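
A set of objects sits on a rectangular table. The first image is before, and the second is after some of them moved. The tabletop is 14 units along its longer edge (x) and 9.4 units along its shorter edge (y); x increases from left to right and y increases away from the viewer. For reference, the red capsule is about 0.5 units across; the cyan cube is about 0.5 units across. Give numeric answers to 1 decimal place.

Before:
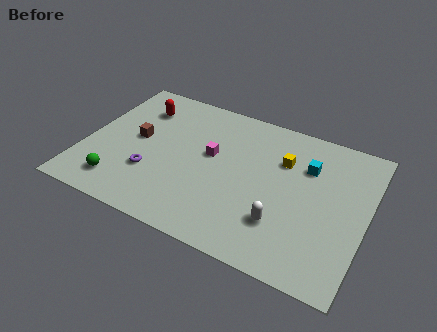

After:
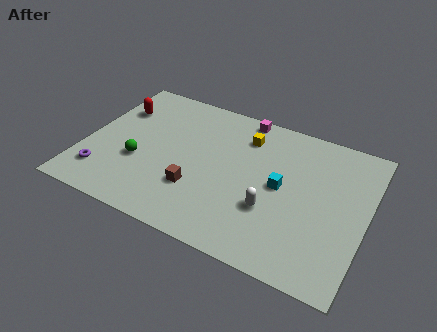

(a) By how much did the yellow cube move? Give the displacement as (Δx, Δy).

(-2.0, 0.8)

From the two frames, the yellow cube sits at roughly (9.7, 6.5) before and (7.7, 7.3) after.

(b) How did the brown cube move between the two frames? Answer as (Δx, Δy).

(3.3, -2.1)

From the two frames, the brown cube sits at roughly (2.5, 5.0) before and (5.8, 2.9) after.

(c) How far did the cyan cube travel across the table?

2.1

From (10.9, 6.6) to (9.8, 4.8), the cyan cube covered √(1.1² + 1.8²) ≈ 2.1 units.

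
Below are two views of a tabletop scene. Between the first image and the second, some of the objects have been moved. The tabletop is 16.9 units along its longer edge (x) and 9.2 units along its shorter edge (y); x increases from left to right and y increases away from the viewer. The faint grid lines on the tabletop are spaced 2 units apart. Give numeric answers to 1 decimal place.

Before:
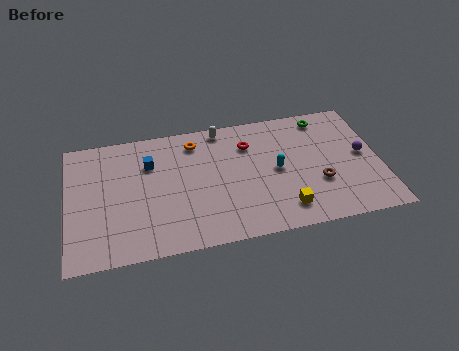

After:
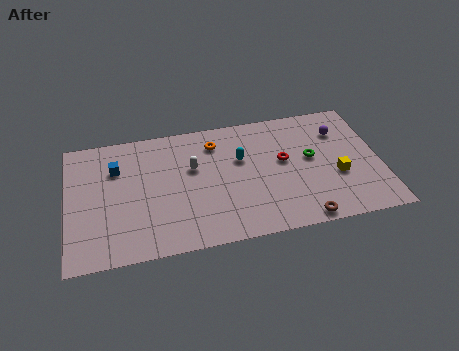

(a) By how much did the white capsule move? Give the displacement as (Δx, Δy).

(-1.7, -2.6)

The white capsule started near (8.5, 8.3) and ended near (6.8, 5.7).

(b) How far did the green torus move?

3.0

From (14.1, 8.0) to (13.2, 5.1), the green torus covered √(0.9² + 2.9²) ≈ 3.0 units.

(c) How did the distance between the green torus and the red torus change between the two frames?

-2.9

The distance was about 4.4 in the first image and 1.5 in the second, so they moved 2.9 units closer together.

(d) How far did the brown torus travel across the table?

2.6

The brown torus moved from about (13.5, 3.2) to (12.4, 0.8), a distance of √(1.1² + 2.4²) ≈ 2.6.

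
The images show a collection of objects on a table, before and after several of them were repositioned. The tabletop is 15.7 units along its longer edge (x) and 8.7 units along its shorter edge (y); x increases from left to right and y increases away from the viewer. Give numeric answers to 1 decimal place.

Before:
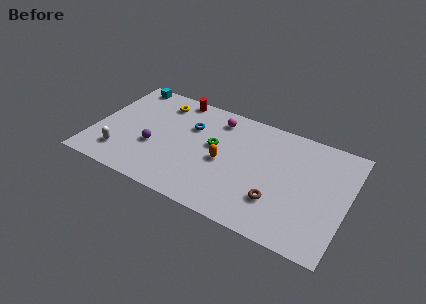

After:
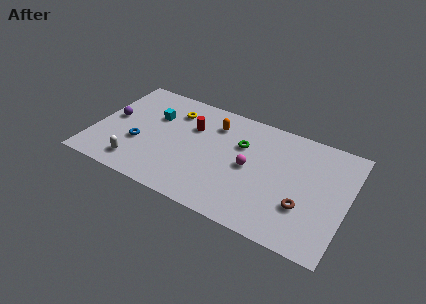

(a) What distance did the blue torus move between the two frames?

4.0

The blue torus moved from about (5.8, 5.9) to (2.9, 3.2), a distance of √(2.9² + 2.7²) ≈ 4.0.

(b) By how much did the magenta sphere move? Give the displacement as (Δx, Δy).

(2.4, -2.9)

From the two frames, the magenta sphere sits at roughly (7.3, 7.2) before and (9.7, 4.3) after.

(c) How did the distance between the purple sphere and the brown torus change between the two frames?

+4.5

Before: roughly 7.8 units apart; after: 12.3. That's 4.5 units further apart.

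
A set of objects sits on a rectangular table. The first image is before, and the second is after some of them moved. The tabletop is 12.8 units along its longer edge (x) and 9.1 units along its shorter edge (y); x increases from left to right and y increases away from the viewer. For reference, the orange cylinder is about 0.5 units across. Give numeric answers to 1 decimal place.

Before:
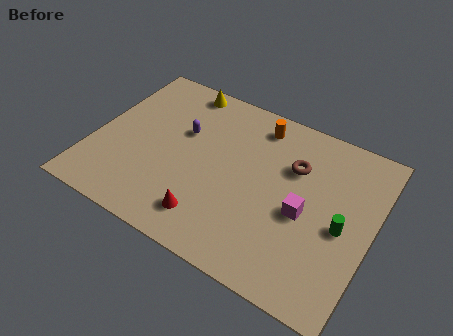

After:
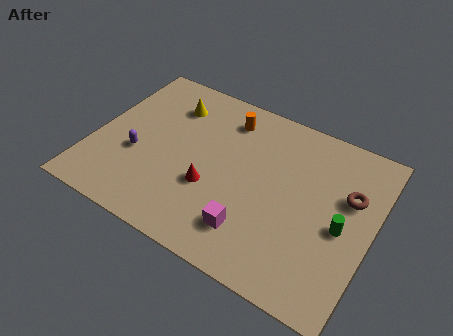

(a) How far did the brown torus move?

2.6

From (9.0, 6.2) to (11.6, 5.8), the brown torus covered √(2.6² + 0.4²) ≈ 2.6 units.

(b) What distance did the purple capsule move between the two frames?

2.8

The purple capsule was near (3.9, 5.7) before and (2.1, 3.5) after, so it travelled √(1.8² + 2.2²) ≈ 2.8 units.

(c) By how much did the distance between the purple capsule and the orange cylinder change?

+1.5

The distance was about 3.8 in the first image and 5.3 in the second, so they moved 1.5 units further apart.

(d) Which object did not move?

the green cylinder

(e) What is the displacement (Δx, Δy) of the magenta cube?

(-2.1, -2.0)

The magenta cube started near (9.8, 4.0) and ended near (7.7, 2.0).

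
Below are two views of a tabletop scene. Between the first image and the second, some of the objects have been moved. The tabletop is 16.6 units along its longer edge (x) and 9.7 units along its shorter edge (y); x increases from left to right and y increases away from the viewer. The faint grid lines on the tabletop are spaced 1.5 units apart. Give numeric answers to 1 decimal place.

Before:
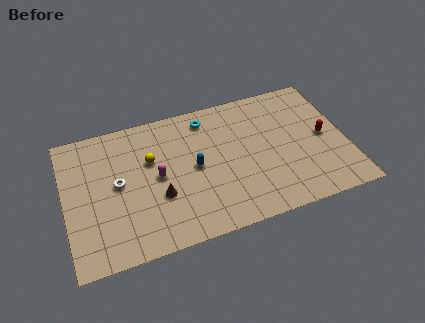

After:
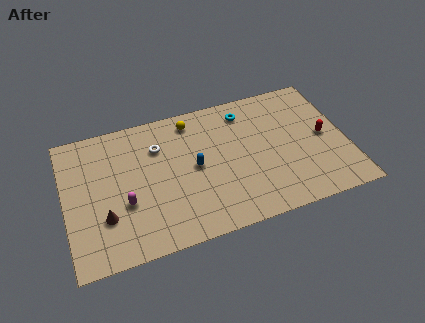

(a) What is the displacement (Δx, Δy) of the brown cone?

(-3.2, -0.5)

From the two frames, the brown cone sits at roughly (5.4, 3.5) before and (2.2, 3.0) after.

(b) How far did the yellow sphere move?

3.3

From (5.1, 6.2) to (7.7, 8.3), the yellow sphere covered √(2.6² + 2.1²) ≈ 3.3 units.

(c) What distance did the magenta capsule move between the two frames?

2.4

The magenta capsule moved from about (5.4, 4.9) to (3.4, 3.6), a distance of √(2.0² + 1.3²) ≈ 2.4.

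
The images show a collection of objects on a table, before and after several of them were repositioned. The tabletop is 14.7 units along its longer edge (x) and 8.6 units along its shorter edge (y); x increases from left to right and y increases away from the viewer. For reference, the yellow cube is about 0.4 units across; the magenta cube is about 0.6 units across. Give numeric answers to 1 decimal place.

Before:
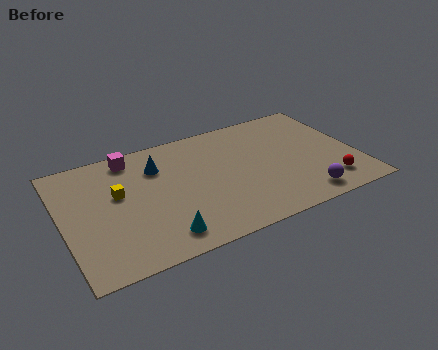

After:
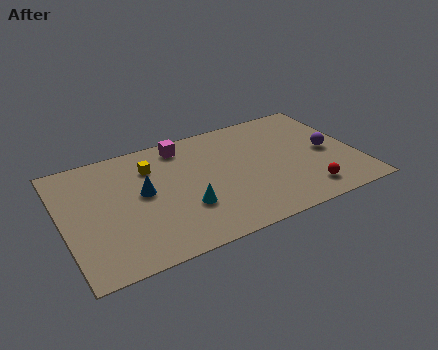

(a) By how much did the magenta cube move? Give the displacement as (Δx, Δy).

(2.6, -0.1)

The magenta cube started near (3.7, 7.5) and ended near (6.3, 7.4).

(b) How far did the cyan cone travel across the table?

2.0

From (4.5, 1.4) to (5.9, 2.8), the cyan cone covered √(1.4² + 1.4²) ≈ 2.0 units.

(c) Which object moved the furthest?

the purple sphere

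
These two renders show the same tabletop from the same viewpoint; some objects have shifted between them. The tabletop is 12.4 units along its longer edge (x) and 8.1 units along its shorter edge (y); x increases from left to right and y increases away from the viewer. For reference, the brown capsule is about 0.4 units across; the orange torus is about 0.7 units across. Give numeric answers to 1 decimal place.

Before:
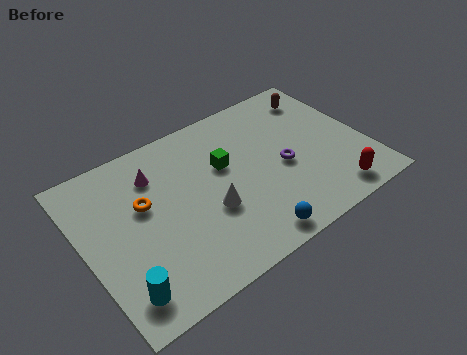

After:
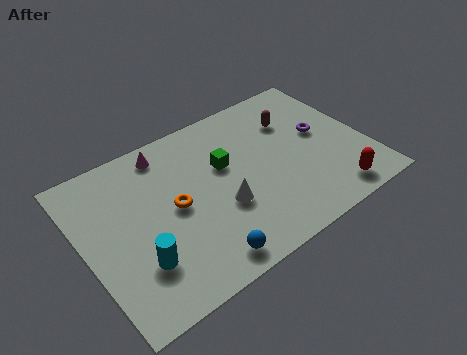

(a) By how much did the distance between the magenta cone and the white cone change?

+0.8

The distance was about 3.6 in the first image and 4.4 in the second, so they moved 0.8 units further apart.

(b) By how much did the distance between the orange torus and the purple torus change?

+0.6

They were about 6.1 units apart before and 6.7 after — 0.6 units further apart.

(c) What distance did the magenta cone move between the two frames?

1.1

The magenta cone was near (3.4, 6.1) before and (4.0, 7.0) after, so it travelled √(0.6² + 0.9²) ≈ 1.1 units.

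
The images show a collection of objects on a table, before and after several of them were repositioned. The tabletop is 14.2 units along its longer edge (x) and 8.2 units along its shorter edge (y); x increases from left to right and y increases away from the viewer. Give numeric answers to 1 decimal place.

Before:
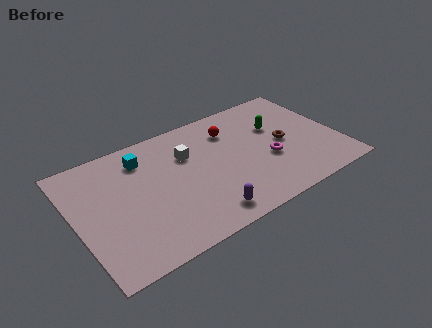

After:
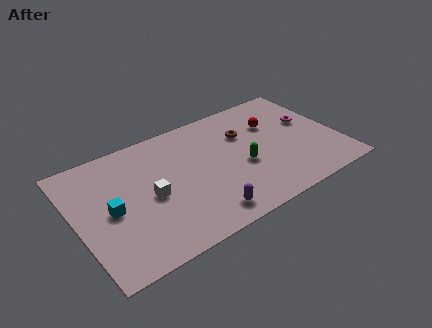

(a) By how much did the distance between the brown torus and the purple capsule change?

-0.3

The distance was about 5.6 in the first image and 5.3 in the second, so they moved 0.3 units closer together.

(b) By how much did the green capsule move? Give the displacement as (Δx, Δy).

(-2.2, -1.9)

The green capsule started near (11.1, 5.3) and ended near (8.9, 3.4).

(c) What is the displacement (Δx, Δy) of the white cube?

(-2.3, -1.8)

From the two frames, the white cube sits at roughly (6.2, 5.6) before and (3.9, 3.8) after.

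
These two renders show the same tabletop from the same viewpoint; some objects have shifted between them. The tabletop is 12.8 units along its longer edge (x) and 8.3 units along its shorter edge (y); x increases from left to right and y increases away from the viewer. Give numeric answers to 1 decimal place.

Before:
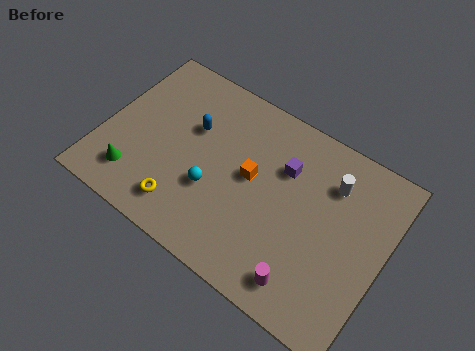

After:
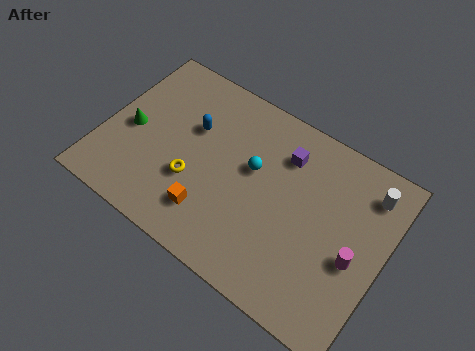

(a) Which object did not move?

the blue capsule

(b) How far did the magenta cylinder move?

2.8

The magenta cylinder was near (9.8, 1.3) before and (11.6, 3.5) after, so it travelled √(1.8² + 2.2²) ≈ 2.8 units.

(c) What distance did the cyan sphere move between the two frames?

2.4

From (5.2, 3.0) to (6.7, 4.9), the cyan sphere covered √(1.5² + 1.9²) ≈ 2.4 units.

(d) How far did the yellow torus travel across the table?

1.4

From (4.1, 1.5) to (4.3, 2.9), the yellow torus covered √(0.2² + 1.4²) ≈ 1.4 units.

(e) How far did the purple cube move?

0.6

The purple cube was near (8.0, 5.7) before and (7.9, 6.3) after, so it travelled √(0.1² + 0.6²) ≈ 0.6 units.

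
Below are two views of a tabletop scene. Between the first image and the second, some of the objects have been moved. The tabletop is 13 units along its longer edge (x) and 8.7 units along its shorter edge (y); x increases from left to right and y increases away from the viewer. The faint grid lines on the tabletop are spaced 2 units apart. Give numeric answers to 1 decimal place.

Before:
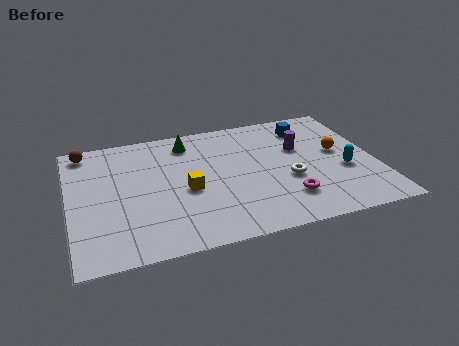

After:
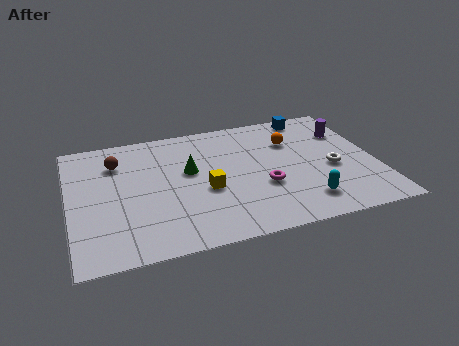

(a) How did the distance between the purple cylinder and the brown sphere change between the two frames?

+0.5

Before: roughly 9.4 units apart; after: 9.9. That's 0.5 units further apart.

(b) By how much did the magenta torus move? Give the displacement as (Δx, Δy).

(-0.9, 1.1)

From the two frames, the magenta torus sits at roughly (9.0, 2.1) before and (8.1, 3.2) after.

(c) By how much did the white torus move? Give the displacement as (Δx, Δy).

(1.9, 0.3)

The white torus was at about (9.2, 3.4) and moved to about (11.1, 3.7).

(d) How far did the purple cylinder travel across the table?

2.2

The purple cylinder was near (9.9, 5.5) before and (12.0, 6.2) after, so it travelled √(2.1² + 0.7²) ≈ 2.2 units.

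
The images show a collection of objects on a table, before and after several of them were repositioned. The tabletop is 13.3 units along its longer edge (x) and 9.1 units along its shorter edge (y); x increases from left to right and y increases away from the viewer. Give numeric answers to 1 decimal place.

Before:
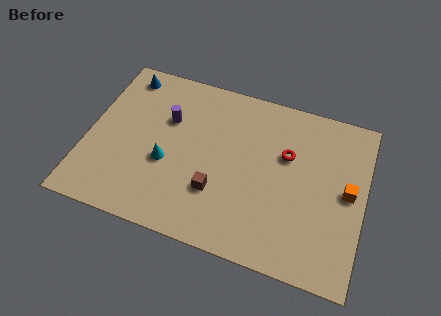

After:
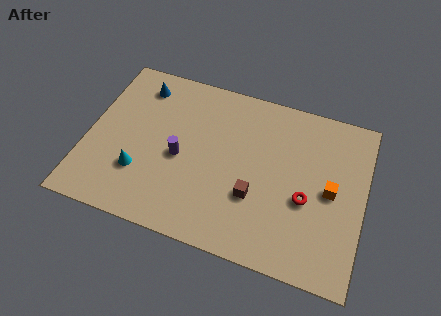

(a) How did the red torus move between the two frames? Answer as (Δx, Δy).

(1.1, -2.1)

The red torus was at about (9.5, 5.8) and moved to about (10.6, 3.7).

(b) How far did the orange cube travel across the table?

0.8

The orange cube moved from about (12.5, 4.7) to (11.7, 4.5), a distance of √(0.8² + 0.2²) ≈ 0.8.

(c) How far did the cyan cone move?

1.5

The cyan cone was near (3.9, 3.6) before and (2.7, 2.7) after, so it travelled √(1.2² + 0.9²) ≈ 1.5 units.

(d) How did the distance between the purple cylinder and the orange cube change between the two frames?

-1.7

They were about 8.9 units apart before and 7.2 after — 1.7 units closer together.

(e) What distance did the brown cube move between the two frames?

1.8

The brown cube moved from about (6.4, 2.8) to (8.2, 3.1), a distance of √(1.8² + 0.3²) ≈ 1.8.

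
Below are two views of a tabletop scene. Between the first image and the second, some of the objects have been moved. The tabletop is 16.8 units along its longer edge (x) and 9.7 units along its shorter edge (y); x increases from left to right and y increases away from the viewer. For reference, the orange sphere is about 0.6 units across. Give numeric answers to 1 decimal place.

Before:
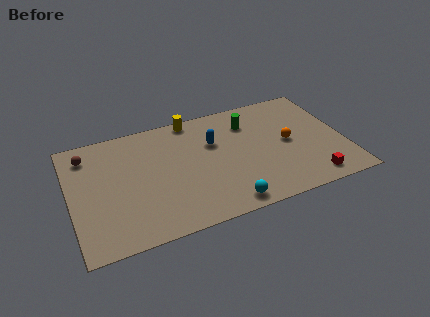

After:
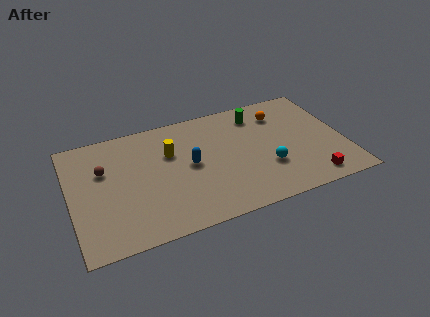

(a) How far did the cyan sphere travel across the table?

3.5

The cyan sphere was near (9.1, 1.1) before and (11.9, 3.2) after, so it travelled √(2.8² + 2.1²) ≈ 3.5 units.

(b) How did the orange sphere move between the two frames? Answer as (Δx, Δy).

(-0.2, 2.6)

The orange sphere started near (13.4, 4.9) and ended near (13.2, 7.5).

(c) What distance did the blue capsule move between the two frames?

2.1

The blue capsule moved from about (8.9, 6.4) to (7.3, 5.0), a distance of √(1.6² + 1.4²) ≈ 2.1.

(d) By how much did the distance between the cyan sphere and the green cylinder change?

-1.9

The distance was about 6.6 in the first image and 4.7 in the second, so they moved 1.9 units closer together.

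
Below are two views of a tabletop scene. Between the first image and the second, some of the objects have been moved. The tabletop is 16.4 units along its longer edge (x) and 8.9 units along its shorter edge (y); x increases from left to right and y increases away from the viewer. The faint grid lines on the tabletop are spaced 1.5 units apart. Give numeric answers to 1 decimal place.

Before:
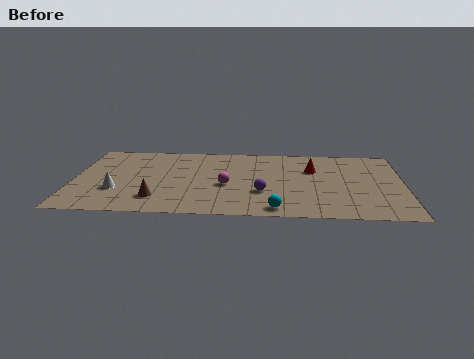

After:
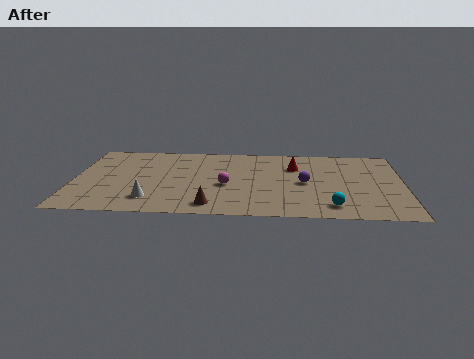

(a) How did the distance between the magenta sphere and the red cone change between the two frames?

-0.6

The distance was about 4.8 in the first image and 4.2 in the second, so they moved 0.6 units closer together.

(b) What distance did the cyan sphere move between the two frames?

2.7

The cyan sphere was near (10.1, 1.0) before and (12.8, 1.5) after, so it travelled √(2.7² + 0.5²) ≈ 2.7 units.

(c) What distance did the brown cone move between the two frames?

2.8

The brown cone moved from about (4.2, 2.0) to (6.9, 1.3), a distance of √(2.7² + 0.7²) ≈ 2.8.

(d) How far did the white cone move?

2.0

The white cone was near (2.2, 2.9) before and (3.9, 1.9) after, so it travelled √(1.7² + 1.0²) ≈ 2.0 units.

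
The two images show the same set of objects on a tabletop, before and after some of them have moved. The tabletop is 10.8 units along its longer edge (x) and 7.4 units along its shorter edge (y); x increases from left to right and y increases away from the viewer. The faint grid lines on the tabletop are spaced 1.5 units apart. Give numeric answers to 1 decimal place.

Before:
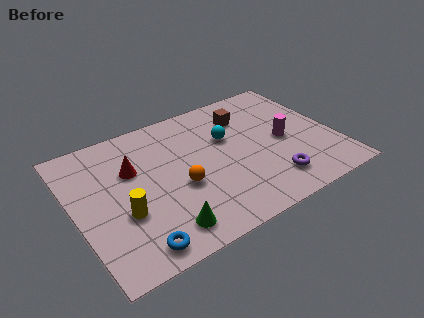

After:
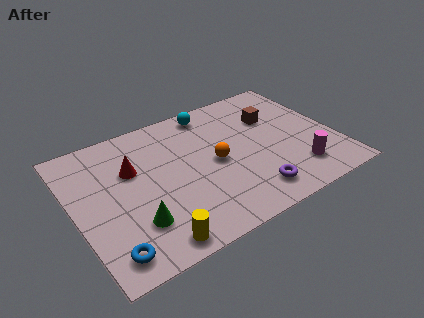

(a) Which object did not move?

the red cone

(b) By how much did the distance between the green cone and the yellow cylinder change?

-0.8

They were about 2.1 units apart before and 1.3 after — 0.8 units closer together.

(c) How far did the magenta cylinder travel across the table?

1.9

The magenta cylinder moved from about (8.7, 3.5) to (8.9, 1.6), a distance of √(0.2² + 1.9²) ≈ 1.9.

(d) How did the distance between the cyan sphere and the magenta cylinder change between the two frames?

+3.1

Before: roughly 2.5 units apart; after: 5.6. That's 3.1 units further apart.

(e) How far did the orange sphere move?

1.7

The orange sphere moved from about (4.2, 3.0) to (5.8, 3.6), a distance of √(1.6² + 0.6²) ≈ 1.7.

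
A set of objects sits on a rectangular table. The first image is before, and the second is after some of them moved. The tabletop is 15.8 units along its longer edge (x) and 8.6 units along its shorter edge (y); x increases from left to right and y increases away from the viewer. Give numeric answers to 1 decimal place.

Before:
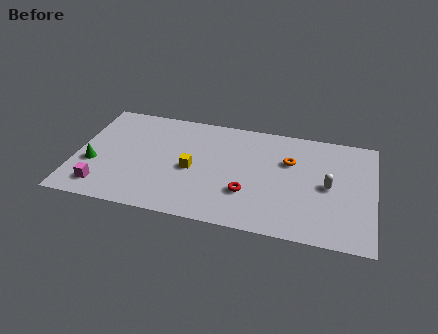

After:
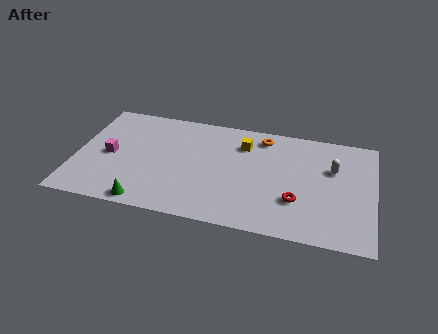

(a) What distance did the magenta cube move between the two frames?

2.6

The magenta cube was near (1.6, 1.5) before and (1.8, 4.1) after, so it travelled √(0.2² + 2.6²) ≈ 2.6 units.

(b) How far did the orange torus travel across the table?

2.2

From (11.3, 5.7) to (9.8, 7.3), the orange torus covered √(1.5² + 1.6²) ≈ 2.2 units.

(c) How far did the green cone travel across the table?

3.8

The green cone moved from about (1.0, 3.2) to (4.0, 0.8), a distance of √(3.0² + 2.4²) ≈ 3.8.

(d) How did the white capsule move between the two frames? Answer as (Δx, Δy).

(0.2, 1.4)

The white capsule started near (13.4, 4.2) and ended near (13.6, 5.6).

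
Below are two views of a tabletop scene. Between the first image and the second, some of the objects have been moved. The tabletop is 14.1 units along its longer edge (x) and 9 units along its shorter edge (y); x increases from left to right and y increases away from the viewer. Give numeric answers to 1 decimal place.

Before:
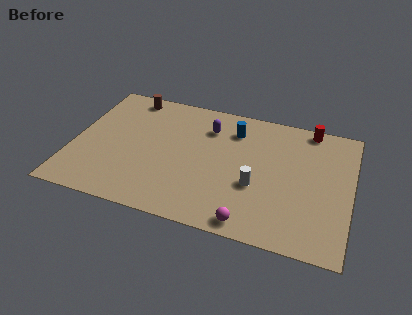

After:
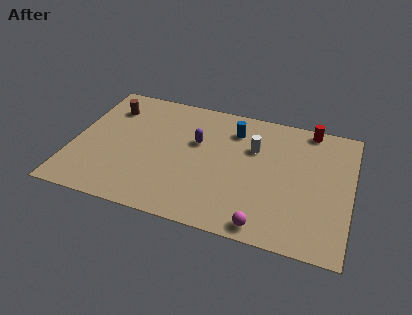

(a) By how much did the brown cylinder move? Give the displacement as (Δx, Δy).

(-0.9, -1.1)

From the two frames, the brown cylinder sits at roughly (2.5, 8.0) before and (1.6, 6.9) after.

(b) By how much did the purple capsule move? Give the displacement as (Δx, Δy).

(-0.5, -1.2)

The purple capsule was at about (6.7, 6.8) and moved to about (6.2, 5.6).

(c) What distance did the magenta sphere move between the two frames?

0.7

The magenta sphere was near (9.3, 0.9) before and (10.0, 0.9) after, so it travelled √(0.7² + 0.0²) ≈ 0.7 units.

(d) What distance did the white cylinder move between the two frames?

2.6

From (9.4, 3.4) to (9.1, 6.0), the white cylinder covered √(0.3² + 2.6²) ≈ 2.6 units.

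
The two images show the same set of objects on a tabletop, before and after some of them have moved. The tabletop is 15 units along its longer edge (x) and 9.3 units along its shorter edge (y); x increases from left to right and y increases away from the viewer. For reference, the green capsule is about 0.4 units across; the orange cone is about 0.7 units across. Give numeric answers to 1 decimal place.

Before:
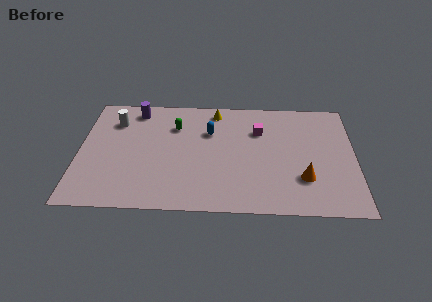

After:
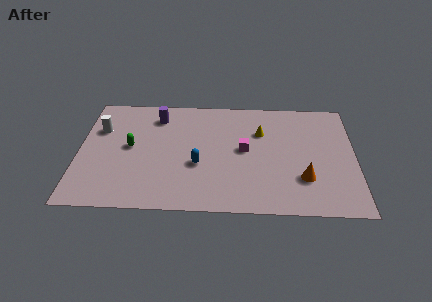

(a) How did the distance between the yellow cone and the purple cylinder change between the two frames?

+1.4

The distance was about 4.4 in the first image and 5.8 in the second, so they moved 1.4 units further apart.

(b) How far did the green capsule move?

3.0

The green capsule was near (5.2, 6.7) before and (2.8, 4.9) after, so it travelled √(2.4² + 1.8²) ≈ 3.0 units.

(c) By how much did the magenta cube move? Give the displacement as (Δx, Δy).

(-0.8, -1.6)

The magenta cube started near (9.8, 6.5) and ended near (9.0, 4.9).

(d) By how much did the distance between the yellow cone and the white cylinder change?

+3.2

They were about 5.6 units apart before and 8.8 after — 3.2 units further apart.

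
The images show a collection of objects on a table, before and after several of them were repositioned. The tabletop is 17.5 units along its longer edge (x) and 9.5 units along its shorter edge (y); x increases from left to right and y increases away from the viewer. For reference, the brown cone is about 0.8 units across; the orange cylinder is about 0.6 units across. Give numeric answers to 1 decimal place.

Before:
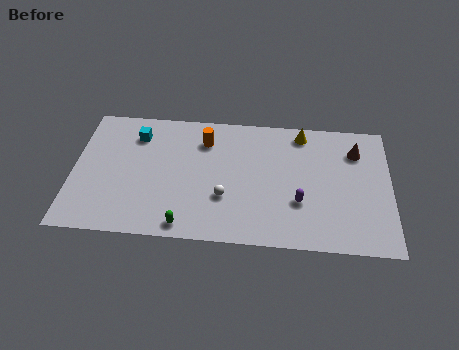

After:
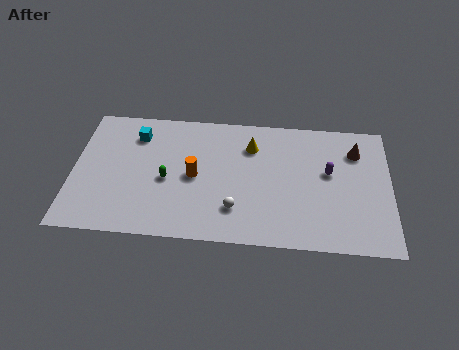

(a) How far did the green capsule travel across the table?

3.4

The green capsule moved from about (6.3, 1.0) to (5.2, 4.2), a distance of √(1.1² + 3.2²) ≈ 3.4.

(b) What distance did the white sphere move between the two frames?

1.0

The white sphere moved from about (8.4, 3.2) to (9.0, 2.4), a distance of √(0.6² + 0.8²) ≈ 1.0.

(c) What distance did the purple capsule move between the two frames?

2.8

The purple capsule was near (12.5, 3.2) before and (14.1, 5.5) after, so it travelled √(1.6² + 2.3²) ≈ 2.8 units.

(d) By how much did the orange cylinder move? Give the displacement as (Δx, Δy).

(-0.5, -2.7)

From the two frames, the orange cylinder sits at roughly (7.2, 7.3) before and (6.7, 4.6) after.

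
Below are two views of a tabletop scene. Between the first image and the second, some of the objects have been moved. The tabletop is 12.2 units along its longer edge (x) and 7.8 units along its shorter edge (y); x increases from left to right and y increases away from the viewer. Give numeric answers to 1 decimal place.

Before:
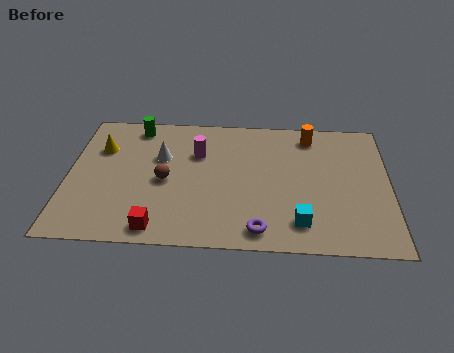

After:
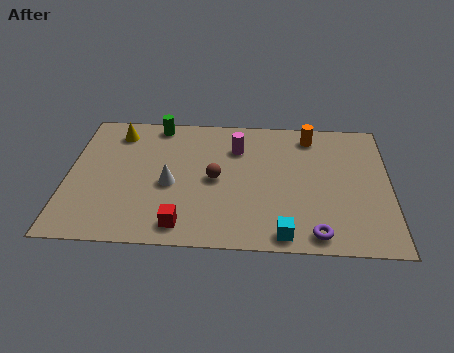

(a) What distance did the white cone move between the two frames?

1.6

The white cone moved from about (3.5, 5.0) to (3.9, 3.4), a distance of √(0.4² + 1.6²) ≈ 1.6.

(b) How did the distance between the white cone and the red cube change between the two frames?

-1.7

The distance was about 4.1 in the first image and 2.4 in the second, so they moved 1.7 units closer together.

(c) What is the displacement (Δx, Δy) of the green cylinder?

(0.8, 0.2)

The green cylinder started near (2.5, 6.8) and ended near (3.3, 7.0).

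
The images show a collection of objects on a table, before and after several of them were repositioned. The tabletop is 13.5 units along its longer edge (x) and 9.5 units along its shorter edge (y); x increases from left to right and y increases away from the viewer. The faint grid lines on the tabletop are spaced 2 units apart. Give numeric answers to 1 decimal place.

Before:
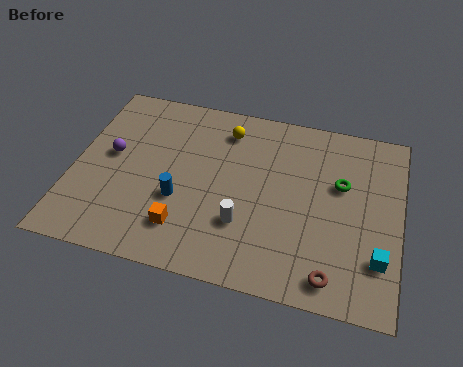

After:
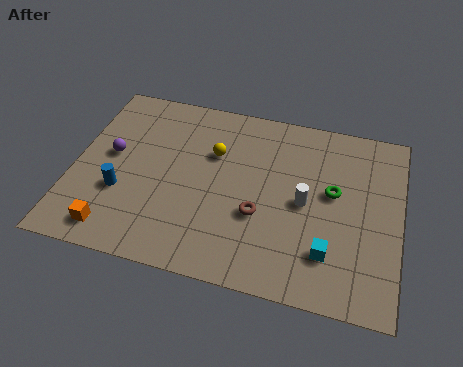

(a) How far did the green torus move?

0.6

The green torus moved from about (11.0, 5.9) to (10.7, 5.4), a distance of √(0.3² + 0.5²) ≈ 0.6.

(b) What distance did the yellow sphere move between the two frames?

1.5

The yellow sphere moved from about (6.1, 7.7) to (5.7, 6.3), a distance of √(0.4² + 1.4²) ≈ 1.5.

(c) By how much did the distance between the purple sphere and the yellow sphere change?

-0.9

The distance was about 5.2 in the first image and 4.3 in the second, so they moved 0.9 units closer together.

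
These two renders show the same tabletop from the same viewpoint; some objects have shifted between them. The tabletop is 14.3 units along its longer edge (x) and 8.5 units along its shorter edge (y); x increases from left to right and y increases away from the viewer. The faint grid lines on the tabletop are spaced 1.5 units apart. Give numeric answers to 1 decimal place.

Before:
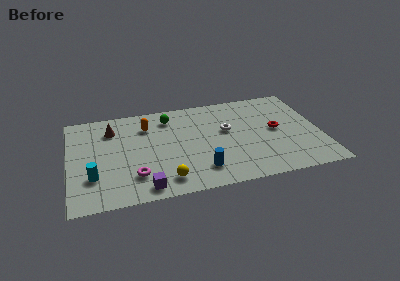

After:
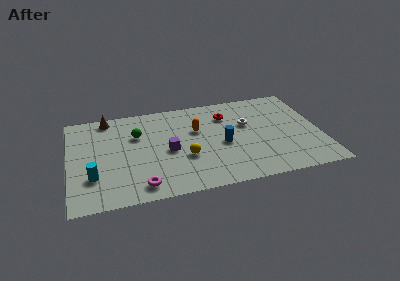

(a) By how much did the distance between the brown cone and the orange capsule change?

+3.5

Before: roughly 2.0 units apart; after: 5.5. That's 3.5 units further apart.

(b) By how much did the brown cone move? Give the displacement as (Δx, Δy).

(-0.2, 1.1)

The brown cone was at about (2.5, 6.5) and moved to about (2.3, 7.6).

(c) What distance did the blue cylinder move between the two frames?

2.4

From (7.3, 1.8) to (8.7, 3.8), the blue cylinder covered √(1.4² + 2.0²) ≈ 2.4 units.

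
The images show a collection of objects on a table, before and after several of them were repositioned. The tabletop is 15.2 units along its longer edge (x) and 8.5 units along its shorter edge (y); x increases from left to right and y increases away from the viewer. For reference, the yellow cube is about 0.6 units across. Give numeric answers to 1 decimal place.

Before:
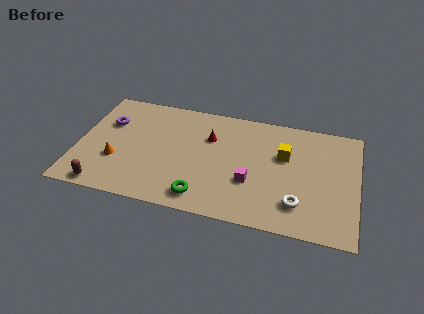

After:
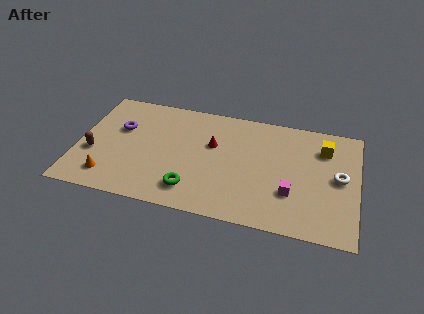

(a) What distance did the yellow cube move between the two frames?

2.3

The yellow cube moved from about (11.2, 5.4) to (13.3, 6.4), a distance of √(2.1² + 1.0²) ≈ 2.3.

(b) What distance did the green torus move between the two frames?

0.7

The green torus was near (7.0, 1.3) before and (6.4, 1.7) after, so it travelled √(0.6² + 0.4²) ≈ 0.7 units.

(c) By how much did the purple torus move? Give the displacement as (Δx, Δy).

(0.7, -0.3)

The purple torus was at about (1.5, 5.7) and moved to about (2.2, 5.4).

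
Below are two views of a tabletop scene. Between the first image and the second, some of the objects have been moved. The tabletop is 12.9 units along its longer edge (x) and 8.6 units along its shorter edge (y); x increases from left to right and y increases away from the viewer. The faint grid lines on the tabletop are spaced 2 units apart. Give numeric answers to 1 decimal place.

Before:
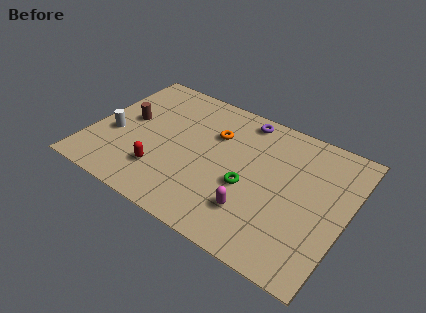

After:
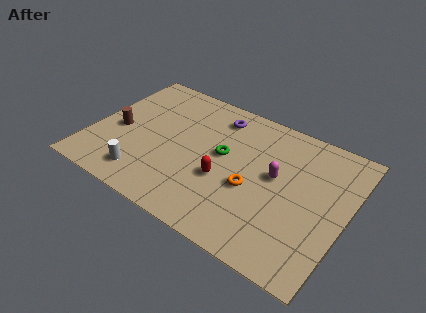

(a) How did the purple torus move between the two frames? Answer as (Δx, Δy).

(-1.3, -0.5)

The purple torus was at about (7.2, 7.6) and moved to about (5.9, 7.1).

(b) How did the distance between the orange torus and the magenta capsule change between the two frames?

-2.9

Before: roughly 4.5 units apart; after: 1.6. That's 2.9 units closer together.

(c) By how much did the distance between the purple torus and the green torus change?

-1.8

Before: roughly 4.2 units apart; after: 2.4. That's 1.8 units closer together.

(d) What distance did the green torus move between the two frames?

2.0

From (8.1, 3.5) to (6.6, 4.8), the green torus covered √(1.5² + 1.3²) ≈ 2.0 units.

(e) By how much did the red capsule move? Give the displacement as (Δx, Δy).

(3.0, 1.1)

The red capsule was at about (3.9, 2.2) and moved to about (6.9, 3.3).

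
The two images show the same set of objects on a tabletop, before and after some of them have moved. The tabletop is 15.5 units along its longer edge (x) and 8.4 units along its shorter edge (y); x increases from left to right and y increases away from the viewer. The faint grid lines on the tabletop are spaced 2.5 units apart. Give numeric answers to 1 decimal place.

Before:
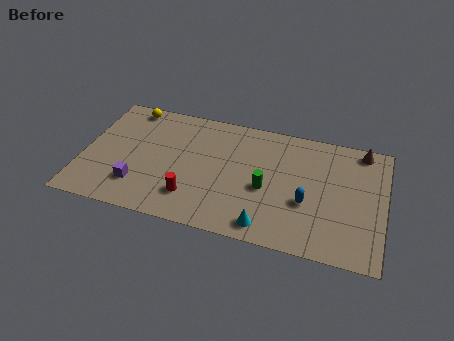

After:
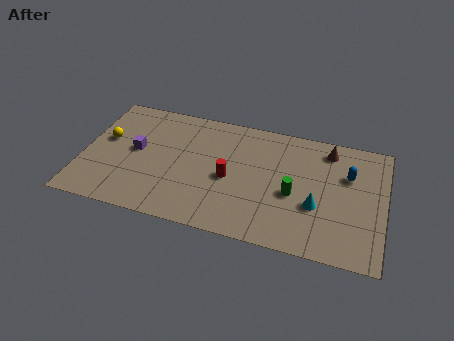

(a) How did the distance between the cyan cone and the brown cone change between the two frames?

-3.8

The distance was about 7.8 in the first image and 4.0 in the second, so they moved 3.8 units closer together.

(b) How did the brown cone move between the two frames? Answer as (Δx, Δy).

(-1.7, -0.4)

From the two frames, the brown cone sits at roughly (14.2, 7.5) before and (12.5, 7.1) after.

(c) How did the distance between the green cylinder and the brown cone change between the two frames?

-2.3

The distance was about 6.1 in the first image and 3.8 in the second, so they moved 2.3 units closer together.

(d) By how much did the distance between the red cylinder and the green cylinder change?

-0.7

The distance was about 4.0 in the first image and 3.3 in the second, so they moved 0.7 units closer together.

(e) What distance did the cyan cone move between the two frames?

3.1

The cyan cone moved from about (9.7, 1.1) to (12.1, 3.1), a distance of √(2.4² + 2.0²) ≈ 3.1.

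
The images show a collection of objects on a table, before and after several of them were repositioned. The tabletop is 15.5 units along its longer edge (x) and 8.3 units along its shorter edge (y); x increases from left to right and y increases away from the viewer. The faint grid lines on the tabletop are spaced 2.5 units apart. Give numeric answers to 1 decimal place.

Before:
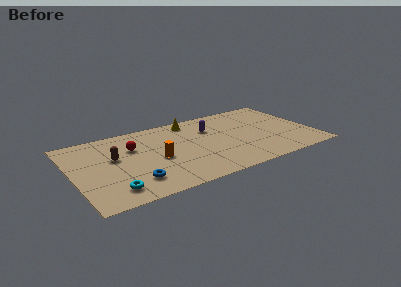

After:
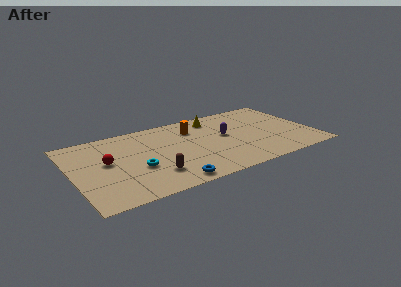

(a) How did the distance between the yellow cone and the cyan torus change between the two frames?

-1.5

The distance was about 8.1 in the first image and 6.6 in the second, so they moved 1.5 units closer together.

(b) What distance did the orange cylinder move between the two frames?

3.7

From (5.3, 3.7) to (8.0, 6.2), the orange cylinder covered √(2.7² + 2.5²) ≈ 3.7 units.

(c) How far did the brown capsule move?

3.6

The brown capsule moved from about (2.7, 4.9) to (4.9, 2.1), a distance of √(2.2² + 2.8²) ≈ 3.6.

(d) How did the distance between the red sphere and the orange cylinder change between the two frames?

+3.7

The distance was about 2.3 in the first image and 6.0 in the second, so they moved 3.7 units further apart.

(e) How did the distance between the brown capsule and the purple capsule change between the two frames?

-0.9

Before: roughly 6.5 units apart; after: 5.6. That's 0.9 units closer together.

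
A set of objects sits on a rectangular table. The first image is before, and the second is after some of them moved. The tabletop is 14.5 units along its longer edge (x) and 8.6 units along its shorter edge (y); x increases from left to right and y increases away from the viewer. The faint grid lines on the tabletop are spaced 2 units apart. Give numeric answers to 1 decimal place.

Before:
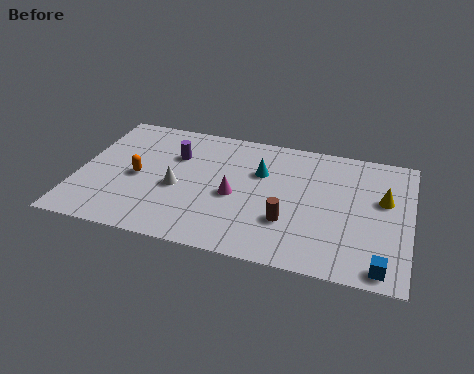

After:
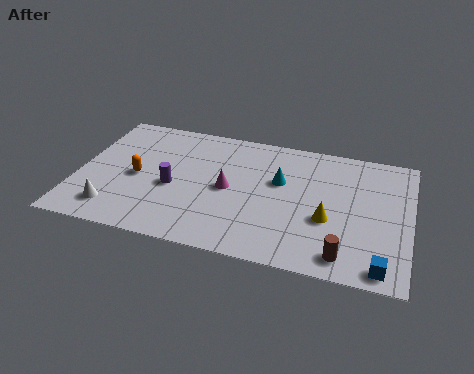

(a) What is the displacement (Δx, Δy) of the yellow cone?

(-2.3, -1.9)

The yellow cone started near (13.3, 5.2) and ended near (11.0, 3.3).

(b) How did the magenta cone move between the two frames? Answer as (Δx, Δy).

(-0.3, 0.4)

The magenta cone started near (6.9, 3.8) and ended near (6.6, 4.2).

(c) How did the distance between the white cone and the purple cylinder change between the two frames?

+1.0

They were about 2.2 units apart before and 3.2 after — 1.0 units further apart.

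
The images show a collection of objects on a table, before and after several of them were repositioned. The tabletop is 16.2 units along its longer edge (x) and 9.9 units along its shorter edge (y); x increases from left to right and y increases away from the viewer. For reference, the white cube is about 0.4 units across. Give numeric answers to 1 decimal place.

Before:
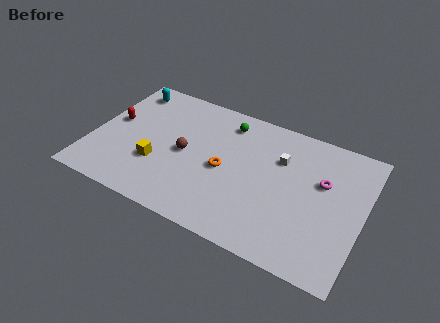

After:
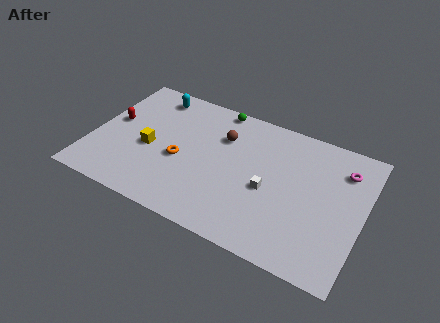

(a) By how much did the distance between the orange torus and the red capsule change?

-2.5

The distance was about 7.0 in the first image and 4.5 in the second, so they moved 2.5 units closer together.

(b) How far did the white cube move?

2.5

The white cube moved from about (11.1, 6.8) to (10.7, 4.3), a distance of √(0.4² + 2.5²) ≈ 2.5.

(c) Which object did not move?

the red capsule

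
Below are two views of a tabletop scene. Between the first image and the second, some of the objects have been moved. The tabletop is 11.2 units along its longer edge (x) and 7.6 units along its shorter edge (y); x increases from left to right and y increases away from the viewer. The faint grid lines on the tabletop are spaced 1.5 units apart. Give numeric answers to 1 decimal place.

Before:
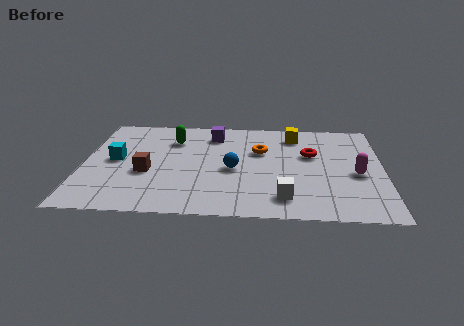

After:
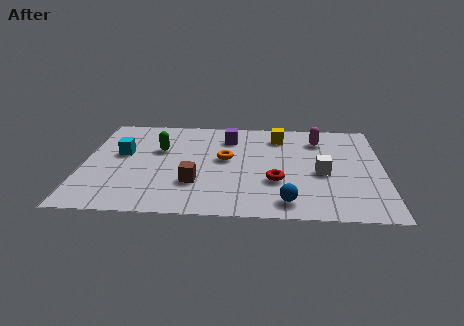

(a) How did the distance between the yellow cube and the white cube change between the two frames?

-1.6

They were about 4.8 units apart before and 3.2 after — 1.6 units closer together.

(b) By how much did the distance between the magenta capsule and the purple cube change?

-2.7

The distance was about 6.1 in the first image and 3.4 in the second, so they moved 2.7 units closer together.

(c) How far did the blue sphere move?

3.0

From (5.6, 3.4) to (7.6, 1.1), the blue sphere covered √(2.0² + 2.3²) ≈ 3.0 units.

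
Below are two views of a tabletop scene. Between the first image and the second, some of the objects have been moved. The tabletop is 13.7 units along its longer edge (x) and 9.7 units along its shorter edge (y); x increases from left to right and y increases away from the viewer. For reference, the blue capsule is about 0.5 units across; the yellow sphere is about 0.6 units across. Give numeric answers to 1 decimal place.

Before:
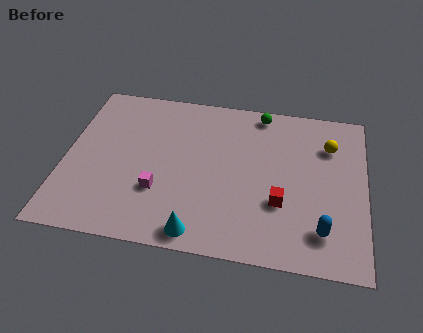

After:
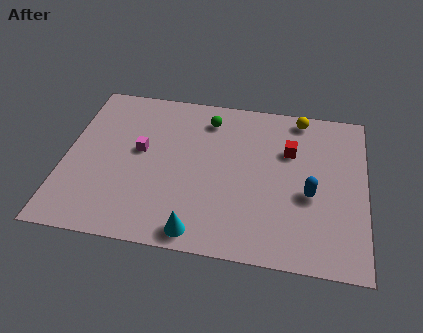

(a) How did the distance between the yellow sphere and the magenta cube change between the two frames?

-0.7

The distance was about 8.6 in the first image and 7.9 in the second, so they moved 0.7 units closer together.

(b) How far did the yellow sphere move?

2.1

The yellow sphere was near (12.0, 7.1) before and (10.6, 8.7) after, so it travelled √(1.4² + 1.6²) ≈ 2.1 units.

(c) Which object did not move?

the cyan cone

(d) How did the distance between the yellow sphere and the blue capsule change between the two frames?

-0.4

Before: roughly 5.1 units apart; after: 4.7. That's 0.4 units closer together.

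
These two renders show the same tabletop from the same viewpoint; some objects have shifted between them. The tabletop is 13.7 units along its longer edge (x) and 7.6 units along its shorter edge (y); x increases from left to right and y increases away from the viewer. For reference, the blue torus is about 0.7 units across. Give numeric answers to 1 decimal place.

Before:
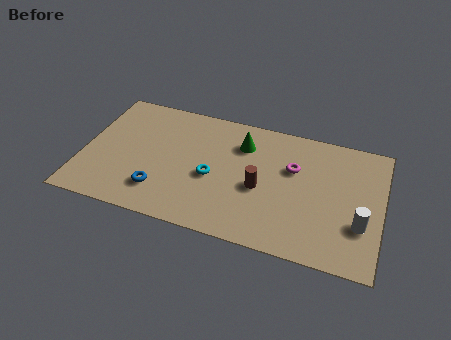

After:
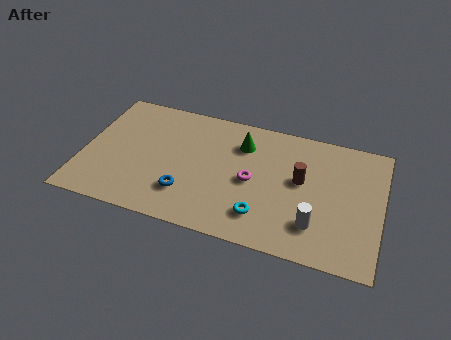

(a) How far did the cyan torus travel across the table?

2.9

The cyan torus moved from about (6.0, 3.3) to (8.4, 1.7), a distance of √(2.4² + 1.6²) ≈ 2.9.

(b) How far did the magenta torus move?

2.2

The magenta torus moved from about (9.6, 4.9) to (7.8, 3.6), a distance of √(1.8² + 1.3²) ≈ 2.2.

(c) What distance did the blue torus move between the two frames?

1.2

The blue torus moved from about (3.7, 1.8) to (4.9, 2.0), a distance of √(1.2² + 0.2²) ≈ 1.2.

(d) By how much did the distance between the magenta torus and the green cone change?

-0.3

They were about 2.5 units apart before and 2.2 after — 0.3 units closer together.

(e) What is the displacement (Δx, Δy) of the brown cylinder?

(1.8, 1.0)

The brown cylinder started near (8.2, 3.3) and ended near (10.0, 4.3).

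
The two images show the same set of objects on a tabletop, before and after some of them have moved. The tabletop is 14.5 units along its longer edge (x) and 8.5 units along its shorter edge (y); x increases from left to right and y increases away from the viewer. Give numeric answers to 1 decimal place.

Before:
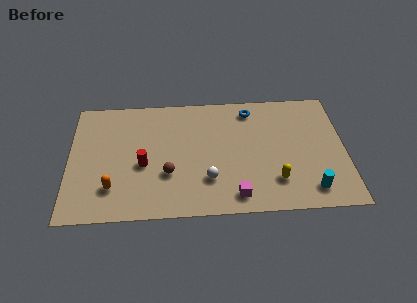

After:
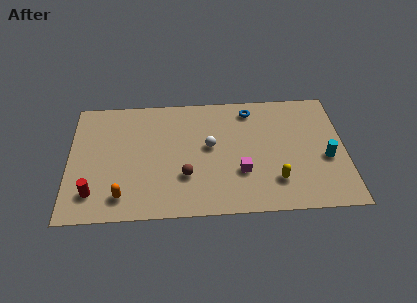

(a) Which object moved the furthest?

the red cylinder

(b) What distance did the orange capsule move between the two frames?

0.8

The orange capsule moved from about (2.3, 2.1) to (2.8, 1.5), a distance of √(0.5² + 0.6²) ≈ 0.8.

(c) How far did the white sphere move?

2.3

The white sphere moved from about (7.3, 2.4) to (7.4, 4.7), a distance of √(0.1² + 2.3²) ≈ 2.3.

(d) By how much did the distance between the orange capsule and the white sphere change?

+0.6

The distance was about 5.0 in the first image and 5.6 in the second, so they moved 0.6 units further apart.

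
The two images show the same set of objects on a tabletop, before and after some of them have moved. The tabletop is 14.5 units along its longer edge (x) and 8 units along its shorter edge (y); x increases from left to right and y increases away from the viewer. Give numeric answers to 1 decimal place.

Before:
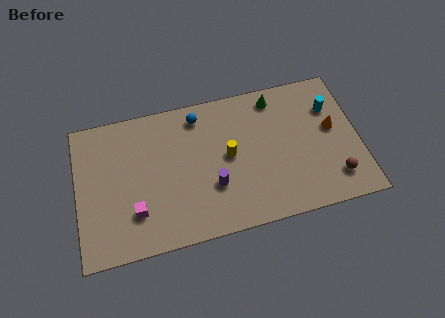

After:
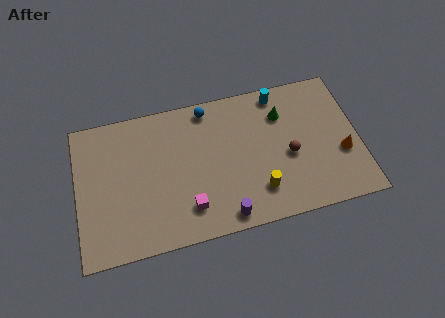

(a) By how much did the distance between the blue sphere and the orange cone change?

+0.7

They were about 7.2 units apart before and 7.9 after — 0.7 units further apart.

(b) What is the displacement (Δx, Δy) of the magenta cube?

(2.7, -0.4)

The magenta cube started near (2.9, 2.2) and ended near (5.6, 1.8).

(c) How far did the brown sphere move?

2.8

The brown sphere moved from about (13.1, 1.7) to (10.9, 3.5), a distance of √(2.2² + 1.8²) ≈ 2.8.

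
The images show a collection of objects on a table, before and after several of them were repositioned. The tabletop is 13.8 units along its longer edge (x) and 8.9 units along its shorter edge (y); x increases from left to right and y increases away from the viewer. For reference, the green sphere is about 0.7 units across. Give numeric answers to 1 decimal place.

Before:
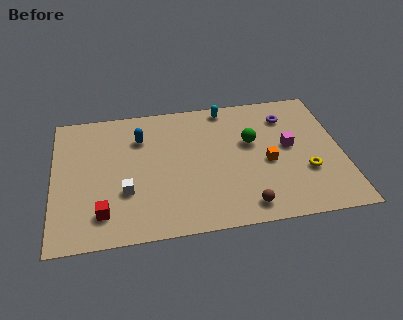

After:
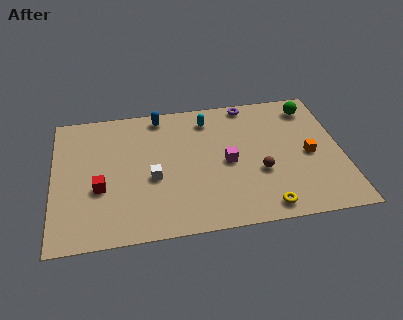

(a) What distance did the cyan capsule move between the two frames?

1.1

The cyan capsule was near (8.4, 8.0) before and (7.5, 7.3) after, so it travelled √(0.9² + 0.7²) ≈ 1.1 units.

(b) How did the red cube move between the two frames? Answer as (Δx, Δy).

(-0.1, 1.6)

The red cube started near (2.3, 1.8) and ended near (2.2, 3.4).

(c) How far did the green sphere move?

3.6

The green sphere moved from about (9.5, 5.4) to (12.5, 7.4), a distance of √(3.0² + 2.0²) ≈ 3.6.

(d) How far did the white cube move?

1.5

From (3.4, 3.0) to (4.7, 3.7), the white cube covered √(1.3² + 0.7²) ≈ 1.5 units.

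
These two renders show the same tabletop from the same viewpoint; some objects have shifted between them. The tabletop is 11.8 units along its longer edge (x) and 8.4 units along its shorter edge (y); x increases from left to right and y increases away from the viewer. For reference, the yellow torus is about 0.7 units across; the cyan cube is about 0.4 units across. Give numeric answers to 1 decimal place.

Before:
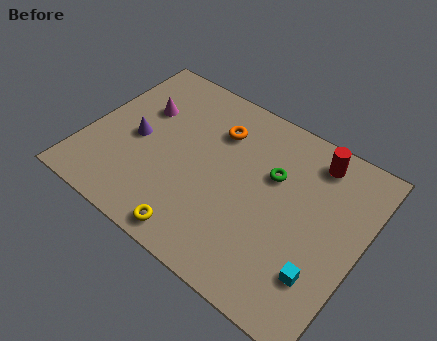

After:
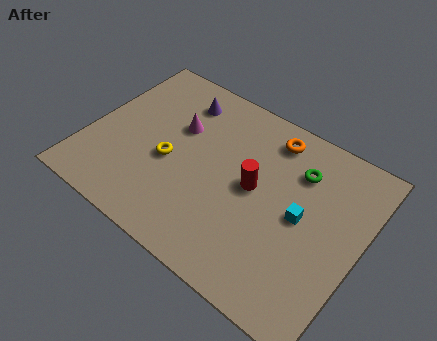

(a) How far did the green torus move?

1.3

The green torus was near (7.8, 5.4) before and (8.8, 6.2) after, so it travelled √(1.0² + 0.8²) ≈ 1.3 units.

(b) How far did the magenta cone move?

1.6

The magenta cone was near (2.0, 5.5) before and (3.6, 5.4) after, so it travelled √(1.6² + 0.1²) ≈ 1.6 units.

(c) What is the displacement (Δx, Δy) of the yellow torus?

(-1.8, 2.7)

The yellow torus started near (5.4, 0.9) and ended near (3.6, 3.6).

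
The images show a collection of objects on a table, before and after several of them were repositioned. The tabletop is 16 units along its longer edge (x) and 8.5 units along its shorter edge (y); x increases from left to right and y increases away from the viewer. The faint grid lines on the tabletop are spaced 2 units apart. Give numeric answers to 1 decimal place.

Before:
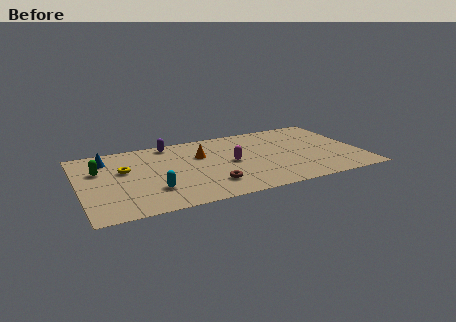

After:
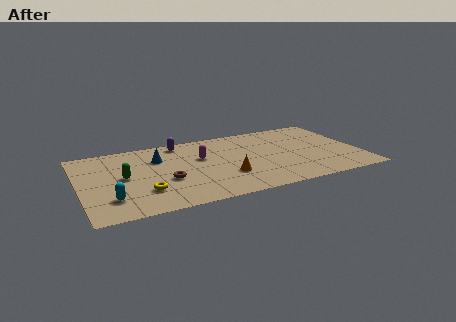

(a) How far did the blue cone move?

3.0

The blue cone moved from about (1.7, 6.8) to (4.6, 6.0), a distance of √(2.9² + 0.8²) ≈ 3.0.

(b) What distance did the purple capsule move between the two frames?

0.6

From (5.4, 7.6) to (6.0, 7.5), the purple capsule covered √(0.6² + 0.1²) ≈ 0.6 units.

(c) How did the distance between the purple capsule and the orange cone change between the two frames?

+2.7

The distance was about 2.6 in the first image and 5.3 in the second, so they moved 2.7 units further apart.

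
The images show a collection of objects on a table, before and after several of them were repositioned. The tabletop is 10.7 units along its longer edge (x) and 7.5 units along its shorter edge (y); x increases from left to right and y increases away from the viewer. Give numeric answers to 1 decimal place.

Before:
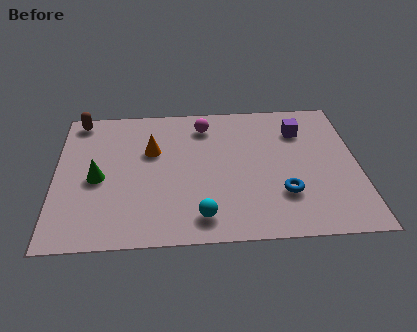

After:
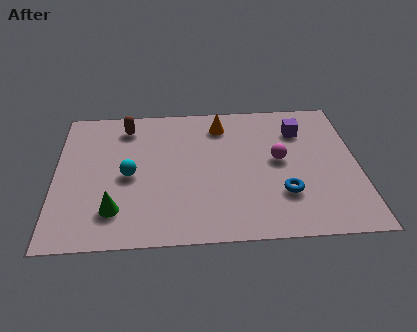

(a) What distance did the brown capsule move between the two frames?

1.8

The brown capsule moved from about (0.8, 6.7) to (2.5, 6.2), a distance of √(1.7² + 0.5²) ≈ 1.8.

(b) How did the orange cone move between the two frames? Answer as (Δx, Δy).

(2.5, 1.3)

From the two frames, the orange cone sits at roughly (3.4, 4.8) before and (5.9, 6.1) after.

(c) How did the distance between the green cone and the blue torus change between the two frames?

-0.7

They were about 6.6 units apart before and 5.9 after — 0.7 units closer together.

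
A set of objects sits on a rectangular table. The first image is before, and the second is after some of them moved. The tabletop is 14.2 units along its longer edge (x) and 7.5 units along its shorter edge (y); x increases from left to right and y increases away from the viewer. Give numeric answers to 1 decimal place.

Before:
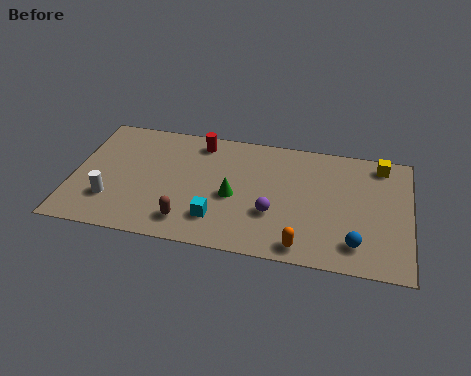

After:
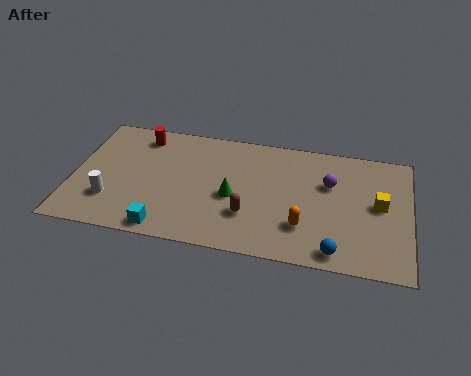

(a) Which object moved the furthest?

the purple sphere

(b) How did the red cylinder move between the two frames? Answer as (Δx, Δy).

(-2.5, -0.1)

The red cylinder started near (5.2, 6.4) and ended near (2.7, 6.3).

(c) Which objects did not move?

the green cone and the white cylinder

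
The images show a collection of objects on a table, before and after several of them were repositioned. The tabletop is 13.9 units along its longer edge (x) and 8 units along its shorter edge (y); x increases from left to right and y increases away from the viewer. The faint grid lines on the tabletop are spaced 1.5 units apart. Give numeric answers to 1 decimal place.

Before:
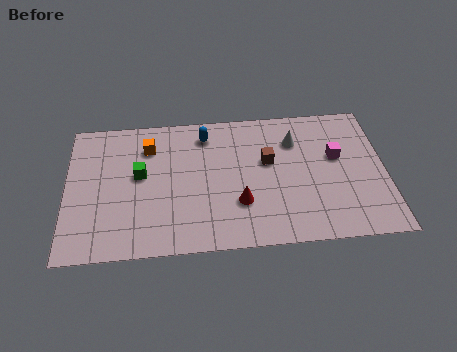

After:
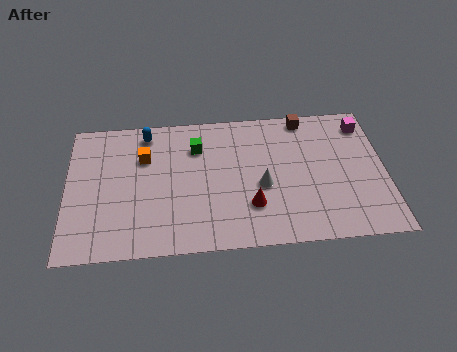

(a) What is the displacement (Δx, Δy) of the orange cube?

(-0.2, -0.6)

The orange cube was at about (3.6, 6.1) and moved to about (3.4, 5.5).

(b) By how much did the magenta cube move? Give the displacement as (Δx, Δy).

(1.3, 1.8)

The magenta cube was at about (11.8, 4.8) and moved to about (13.1, 6.6).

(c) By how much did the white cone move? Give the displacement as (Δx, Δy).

(-1.5, -2.5)

The white cone started near (10.0, 5.9) and ended near (8.5, 3.4).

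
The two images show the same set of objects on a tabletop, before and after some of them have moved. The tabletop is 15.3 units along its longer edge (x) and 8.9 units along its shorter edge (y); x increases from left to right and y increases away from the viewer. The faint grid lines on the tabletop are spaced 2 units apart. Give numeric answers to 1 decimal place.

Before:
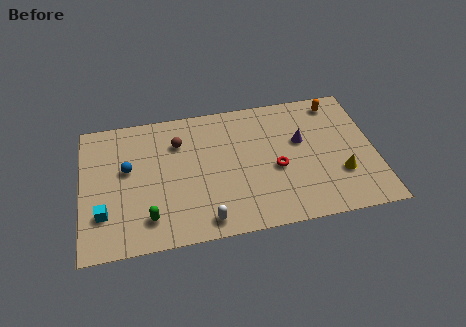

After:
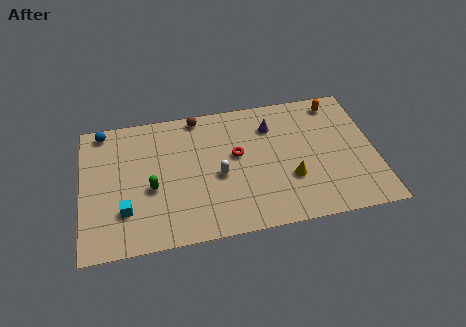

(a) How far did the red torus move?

2.4

The red torus was near (10.1, 3.8) before and (8.1, 5.1) after, so it travelled √(2.0² + 1.3²) ≈ 2.4 units.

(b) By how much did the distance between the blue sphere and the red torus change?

-0.3

The distance was about 7.8 in the first image and 7.5 in the second, so they moved 0.3 units closer together.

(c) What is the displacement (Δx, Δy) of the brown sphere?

(1.1, 1.6)

From the two frames, the brown sphere sits at roughly (5.1, 6.5) before and (6.2, 8.1) after.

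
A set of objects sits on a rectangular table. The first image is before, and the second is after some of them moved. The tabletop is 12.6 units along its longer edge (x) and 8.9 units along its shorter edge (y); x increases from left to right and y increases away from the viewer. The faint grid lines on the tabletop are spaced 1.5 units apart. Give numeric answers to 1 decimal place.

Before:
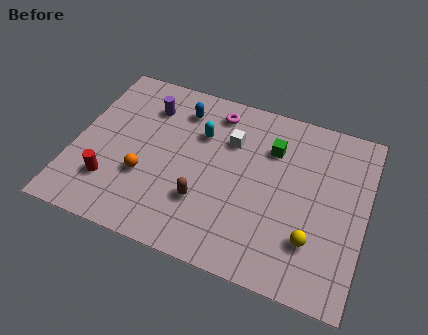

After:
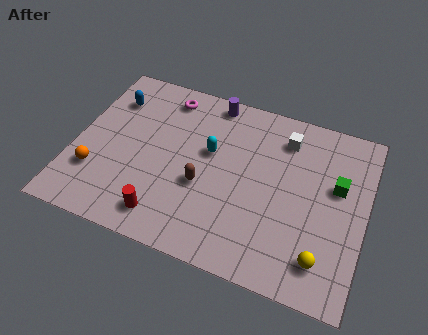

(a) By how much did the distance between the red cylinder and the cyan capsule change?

-1.0

Before: roughly 5.2 units apart; after: 4.2. That's 1.0 units closer together.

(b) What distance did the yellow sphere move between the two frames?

0.9

The yellow sphere was near (10.5, 2.4) before and (11.0, 1.7) after, so it travelled √(0.5² + 0.7²) ≈ 0.9 units.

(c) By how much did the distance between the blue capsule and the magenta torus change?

+0.9

The distance was about 1.6 in the first image and 2.5 in the second, so they moved 0.9 units further apart.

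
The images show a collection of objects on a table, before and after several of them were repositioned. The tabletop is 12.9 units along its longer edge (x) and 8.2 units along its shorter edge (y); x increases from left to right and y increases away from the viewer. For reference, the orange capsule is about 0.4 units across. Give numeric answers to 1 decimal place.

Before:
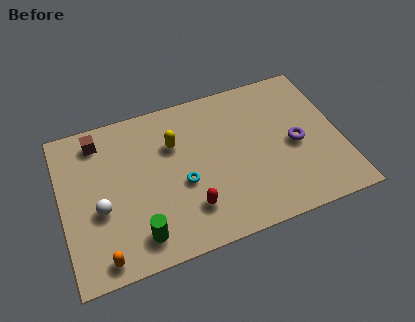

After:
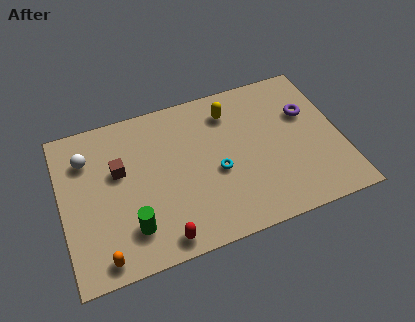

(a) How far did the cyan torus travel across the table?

1.6

From (5.5, 3.4) to (7.1, 3.5), the cyan torus covered √(1.6² + 0.1²) ≈ 1.6 units.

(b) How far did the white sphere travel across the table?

2.8

From (1.7, 3.3) to (1.3, 6.1), the white sphere covered √(0.4² + 2.8²) ≈ 2.8 units.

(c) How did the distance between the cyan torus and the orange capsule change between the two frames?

+1.5

The distance was about 4.6 in the first image and 6.1 in the second, so they moved 1.5 units further apart.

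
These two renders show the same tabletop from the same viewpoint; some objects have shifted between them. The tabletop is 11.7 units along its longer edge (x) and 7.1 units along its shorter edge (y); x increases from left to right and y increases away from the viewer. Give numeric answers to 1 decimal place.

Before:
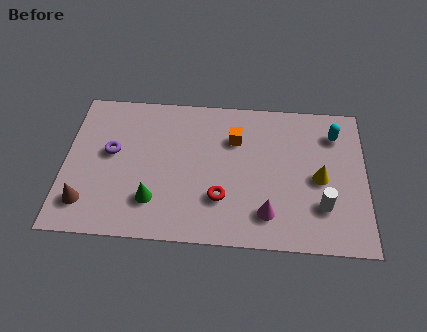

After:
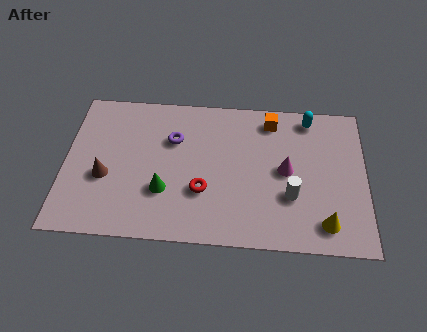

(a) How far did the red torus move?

0.8

From (6.1, 2.1) to (5.4, 2.4), the red torus covered √(0.7² + 0.3²) ≈ 0.8 units.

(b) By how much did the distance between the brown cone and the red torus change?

-1.4

The distance was about 5.2 in the first image and 3.8 in the second, so they moved 1.4 units closer together.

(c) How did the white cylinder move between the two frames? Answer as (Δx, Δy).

(-1.2, 0.4)

The white cylinder started near (10.0, 2.0) and ended near (8.8, 2.4).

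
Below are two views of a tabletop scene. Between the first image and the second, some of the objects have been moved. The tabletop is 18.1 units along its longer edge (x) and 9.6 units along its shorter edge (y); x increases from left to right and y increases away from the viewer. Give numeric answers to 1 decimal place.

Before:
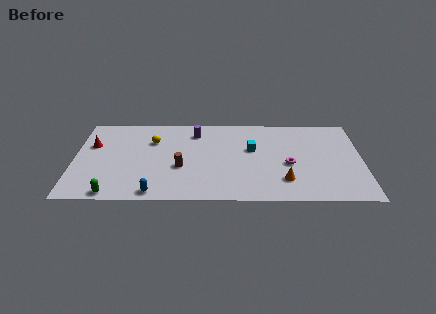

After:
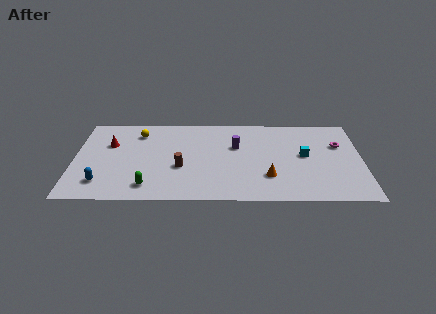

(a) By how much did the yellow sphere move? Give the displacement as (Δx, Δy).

(-0.9, 0.9)

From the two frames, the yellow sphere sits at roughly (4.9, 6.7) before and (4.0, 7.6) after.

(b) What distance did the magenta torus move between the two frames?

3.9

From (13.5, 4.1) to (16.7, 6.3), the magenta torus covered √(3.2² + 2.2²) ≈ 3.9 units.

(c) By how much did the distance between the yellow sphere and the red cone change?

-1.6

The distance was about 3.8 in the first image and 2.2 in the second, so they moved 1.6 units closer together.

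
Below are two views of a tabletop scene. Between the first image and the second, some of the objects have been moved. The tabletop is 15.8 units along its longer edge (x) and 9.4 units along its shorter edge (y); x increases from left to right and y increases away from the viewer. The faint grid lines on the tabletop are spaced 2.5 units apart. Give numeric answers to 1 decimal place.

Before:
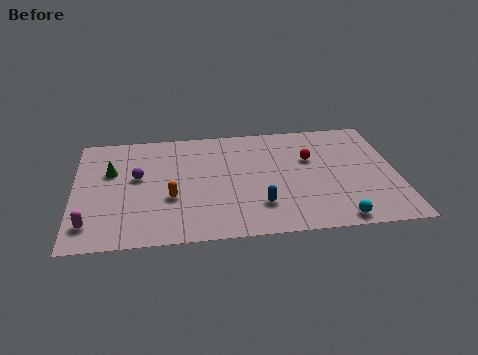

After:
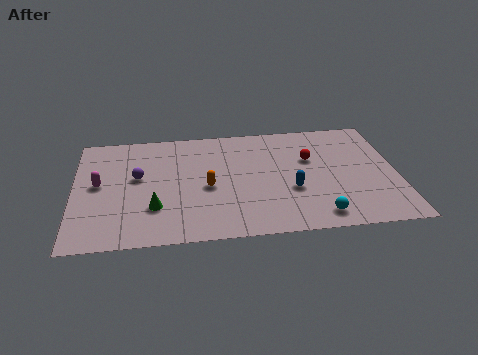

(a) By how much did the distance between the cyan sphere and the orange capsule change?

-2.4

They were about 8.4 units apart before and 6.0 after — 2.4 units closer together.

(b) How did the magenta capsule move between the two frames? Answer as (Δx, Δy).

(0.4, 3.2)

The magenta capsule started near (0.8, 1.8) and ended near (1.2, 5.0).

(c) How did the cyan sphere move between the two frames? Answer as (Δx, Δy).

(-0.9, 0.4)

The cyan sphere started near (12.7, 0.9) and ended near (11.8, 1.3).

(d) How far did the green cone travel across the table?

3.8

From (1.8, 6.0) to (3.9, 2.8), the green cone covered √(2.1² + 3.2²) ≈ 3.8 units.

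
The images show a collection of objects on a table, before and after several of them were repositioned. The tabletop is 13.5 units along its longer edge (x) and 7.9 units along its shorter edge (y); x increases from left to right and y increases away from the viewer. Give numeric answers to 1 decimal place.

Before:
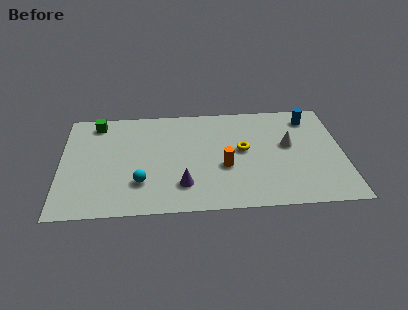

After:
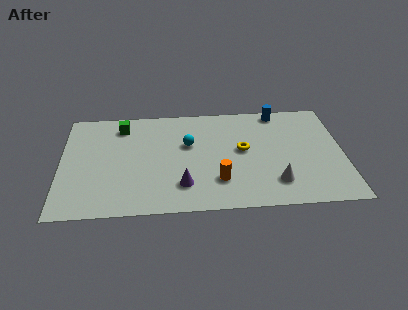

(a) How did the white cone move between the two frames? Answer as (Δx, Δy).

(-0.7, -2.7)

The white cone was at about (10.9, 4.5) and moved to about (10.2, 1.8).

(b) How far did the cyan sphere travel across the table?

3.5

The cyan sphere was near (3.8, 2.2) before and (6.1, 4.9) after, so it travelled √(2.3² + 2.7²) ≈ 3.5 units.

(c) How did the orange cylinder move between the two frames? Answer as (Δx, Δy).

(-0.3, -1.0)

The orange cylinder started near (7.8, 3.1) and ended near (7.5, 2.1).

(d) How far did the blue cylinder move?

1.6

From (12.0, 6.5) to (10.5, 7.1), the blue cylinder covered √(1.5² + 0.6²) ≈ 1.6 units.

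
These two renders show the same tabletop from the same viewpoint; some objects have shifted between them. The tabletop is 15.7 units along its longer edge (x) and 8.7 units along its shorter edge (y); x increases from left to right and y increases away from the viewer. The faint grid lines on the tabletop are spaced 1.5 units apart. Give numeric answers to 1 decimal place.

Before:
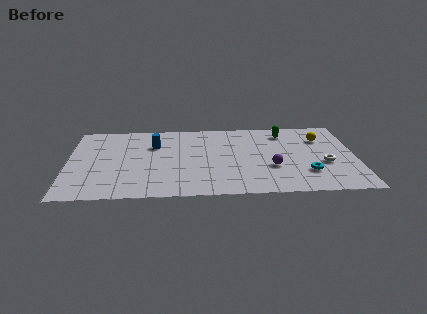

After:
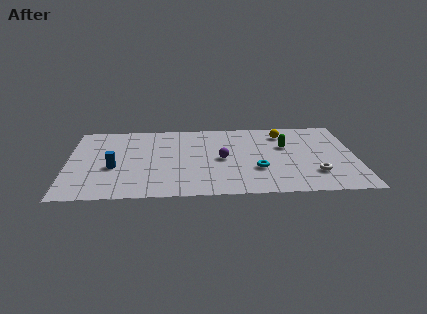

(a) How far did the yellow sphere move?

2.2

From (13.9, 6.3) to (11.8, 7.0), the yellow sphere covered √(2.1² + 0.7²) ≈ 2.2 units.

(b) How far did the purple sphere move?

2.9

The purple sphere moved from about (11.1, 3.1) to (8.4, 4.2), a distance of √(2.7² + 1.1²) ≈ 2.9.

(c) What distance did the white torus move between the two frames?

1.3

From (14.0, 3.4) to (13.4, 2.3), the white torus covered √(0.6² + 1.1²) ≈ 1.3 units.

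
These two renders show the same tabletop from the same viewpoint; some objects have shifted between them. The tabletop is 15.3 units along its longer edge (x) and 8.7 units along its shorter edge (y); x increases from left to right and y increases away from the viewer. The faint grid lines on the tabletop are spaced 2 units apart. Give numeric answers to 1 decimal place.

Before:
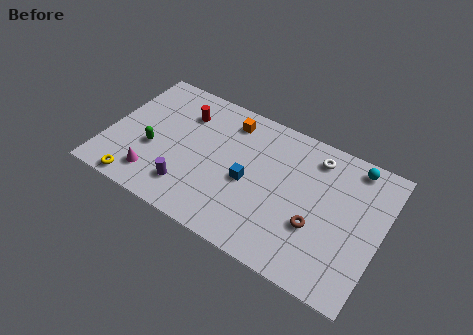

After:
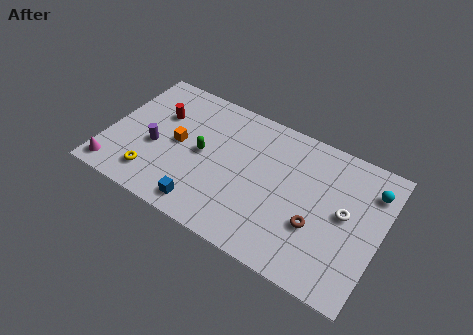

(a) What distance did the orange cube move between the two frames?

3.8

The orange cube moved from about (6.4, 7.2) to (3.9, 4.4), a distance of √(2.5² + 2.8²) ≈ 3.8.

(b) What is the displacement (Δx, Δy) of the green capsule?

(2.7, 1.0)

From the two frames, the green capsule sits at roughly (2.6, 3.4) before and (5.3, 4.4) after.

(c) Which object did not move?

the brown torus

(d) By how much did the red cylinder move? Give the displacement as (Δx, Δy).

(-1.3, -0.7)

From the two frames, the red cylinder sits at roughly (3.9, 6.5) before and (2.6, 5.8) after.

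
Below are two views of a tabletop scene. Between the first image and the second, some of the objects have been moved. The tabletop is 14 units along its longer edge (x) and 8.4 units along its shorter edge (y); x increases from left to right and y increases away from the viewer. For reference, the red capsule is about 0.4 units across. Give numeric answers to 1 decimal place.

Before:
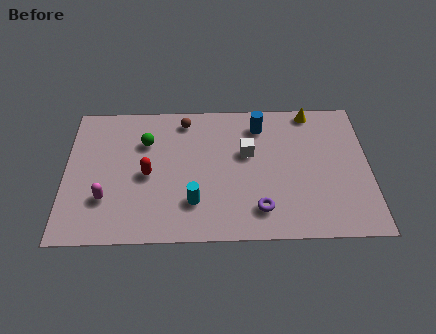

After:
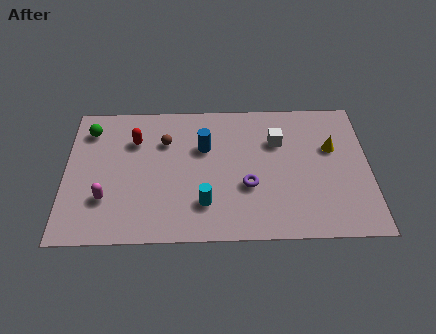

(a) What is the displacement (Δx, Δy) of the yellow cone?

(0.9, -2.3)

From the two frames, the yellow cone sits at roughly (11.4, 7.6) before and (12.3, 5.3) after.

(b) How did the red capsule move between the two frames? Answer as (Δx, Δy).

(-0.6, 2.1)

The red capsule was at about (3.8, 3.9) and moved to about (3.2, 6.0).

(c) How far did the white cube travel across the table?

1.6

The white cube moved from about (8.4, 5.1) to (9.8, 5.8), a distance of √(1.4² + 0.7²) ≈ 1.6.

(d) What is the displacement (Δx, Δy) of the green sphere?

(-2.6, 0.8)

The green sphere started near (3.7, 5.9) and ended near (1.1, 6.7).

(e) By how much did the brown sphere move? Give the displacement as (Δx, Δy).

(-0.9, -1.3)

The brown sphere started near (5.5, 7.2) and ended near (4.6, 5.9).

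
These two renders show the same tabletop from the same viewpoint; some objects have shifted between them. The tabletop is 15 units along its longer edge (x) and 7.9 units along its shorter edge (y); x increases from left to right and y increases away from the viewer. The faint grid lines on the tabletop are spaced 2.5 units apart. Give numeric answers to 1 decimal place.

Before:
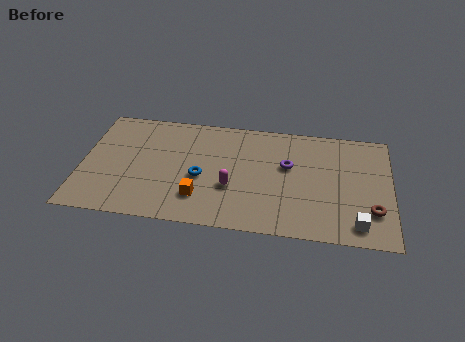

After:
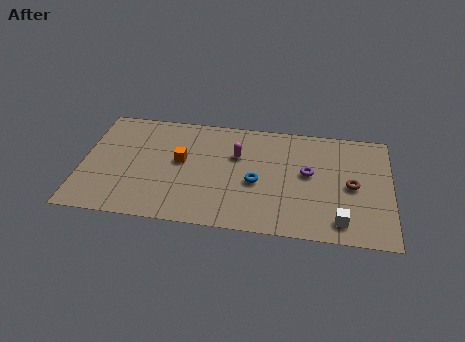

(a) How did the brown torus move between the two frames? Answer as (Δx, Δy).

(-1.0, 1.6)

The brown torus was at about (14.1, 2.2) and moved to about (13.1, 3.8).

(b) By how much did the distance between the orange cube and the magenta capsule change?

+1.1

Before: roughly 1.7 units apart; after: 2.8. That's 1.1 units further apart.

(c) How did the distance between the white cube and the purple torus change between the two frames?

-1.5

Before: roughly 5.0 units apart; after: 3.5. That's 1.5 units closer together.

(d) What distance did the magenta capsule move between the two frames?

2.3

From (7.3, 2.9) to (7.5, 5.2), the magenta capsule covered √(0.2² + 2.3²) ≈ 2.3 units.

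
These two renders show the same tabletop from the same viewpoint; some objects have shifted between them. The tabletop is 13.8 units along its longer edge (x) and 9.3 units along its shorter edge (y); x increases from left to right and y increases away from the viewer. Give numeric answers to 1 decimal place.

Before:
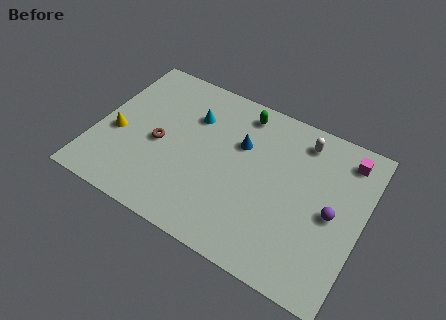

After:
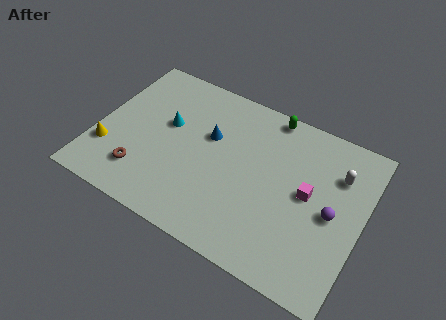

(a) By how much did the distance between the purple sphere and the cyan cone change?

+1.0

The distance was about 7.9 in the first image and 8.9 in the second, so they moved 1.0 units further apart.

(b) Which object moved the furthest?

the magenta cube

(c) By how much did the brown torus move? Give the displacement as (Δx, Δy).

(-0.6, -2.1)

From the two frames, the brown torus sits at roughly (3.3, 4.2) before and (2.7, 2.1) after.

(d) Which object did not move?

the purple sphere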